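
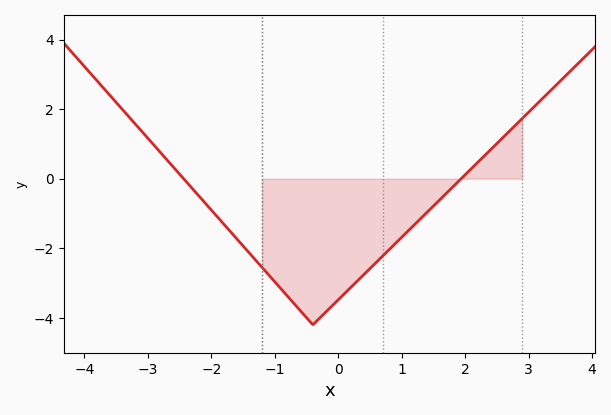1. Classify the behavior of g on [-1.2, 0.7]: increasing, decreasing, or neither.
neither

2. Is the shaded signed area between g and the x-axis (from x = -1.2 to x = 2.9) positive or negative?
negative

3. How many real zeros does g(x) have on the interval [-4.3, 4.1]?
2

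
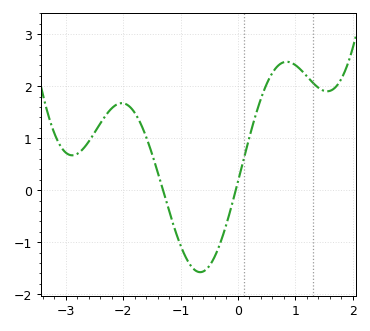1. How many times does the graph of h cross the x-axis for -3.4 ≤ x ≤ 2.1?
2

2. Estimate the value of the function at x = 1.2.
2.2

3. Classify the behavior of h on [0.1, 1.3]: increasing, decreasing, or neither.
neither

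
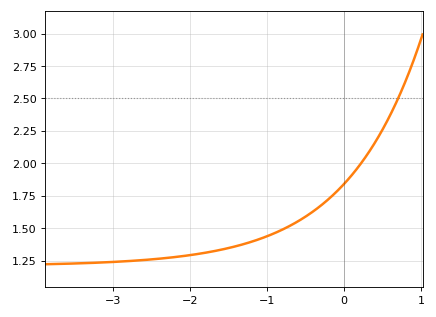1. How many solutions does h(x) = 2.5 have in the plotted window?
1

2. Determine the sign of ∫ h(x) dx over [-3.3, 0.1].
positive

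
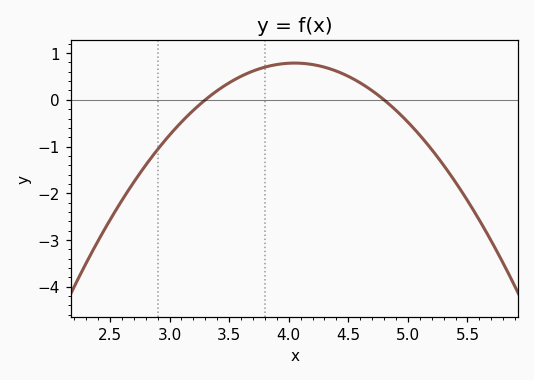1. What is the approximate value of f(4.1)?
0.784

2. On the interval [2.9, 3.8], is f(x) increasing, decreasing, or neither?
increasing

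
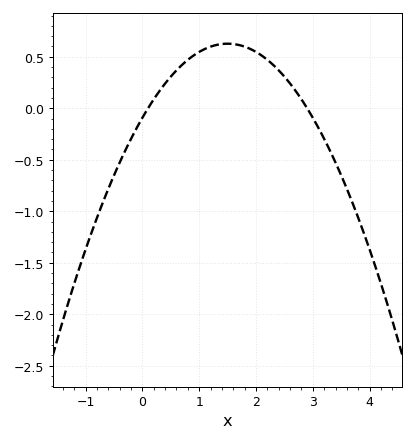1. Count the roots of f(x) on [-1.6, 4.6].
2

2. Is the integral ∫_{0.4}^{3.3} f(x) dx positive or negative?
positive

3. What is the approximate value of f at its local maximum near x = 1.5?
0.627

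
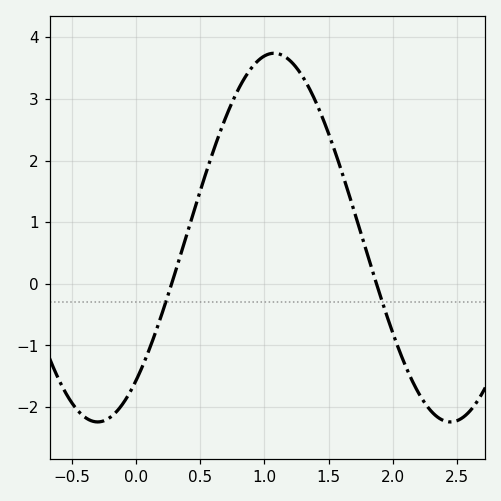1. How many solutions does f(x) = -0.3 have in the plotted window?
2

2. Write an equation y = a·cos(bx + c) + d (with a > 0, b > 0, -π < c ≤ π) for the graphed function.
y = 2.99cos(2.3x - 2.5) + 0.75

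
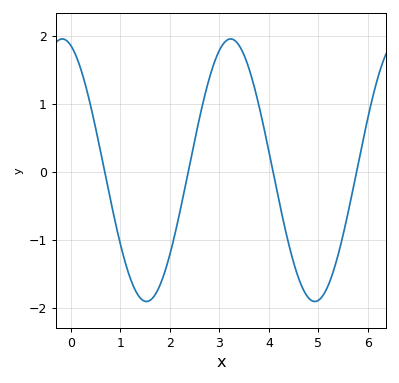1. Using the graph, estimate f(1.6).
-1.89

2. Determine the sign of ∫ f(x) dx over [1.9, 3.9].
positive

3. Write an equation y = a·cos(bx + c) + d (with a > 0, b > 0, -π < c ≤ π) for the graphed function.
y = 1.93cos(1.85x + 0.312) + 0.02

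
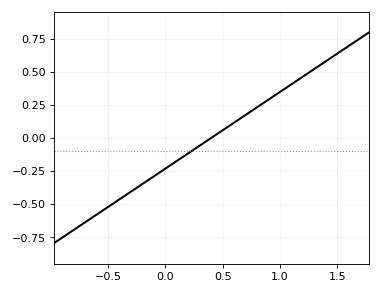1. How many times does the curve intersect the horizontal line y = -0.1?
1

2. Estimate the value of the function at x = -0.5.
-0.522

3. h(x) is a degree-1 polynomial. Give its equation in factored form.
y = 0.58(x - 0.4)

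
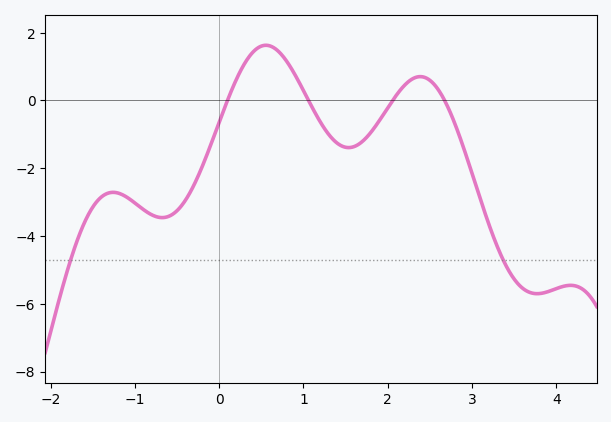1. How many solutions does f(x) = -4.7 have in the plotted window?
2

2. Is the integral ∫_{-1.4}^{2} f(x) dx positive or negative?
negative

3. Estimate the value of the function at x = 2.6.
0.314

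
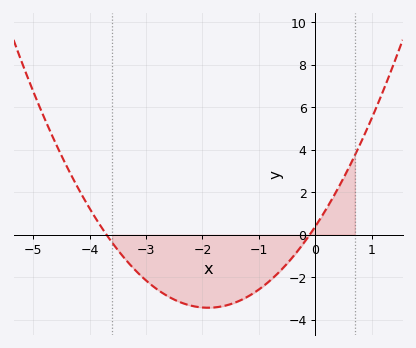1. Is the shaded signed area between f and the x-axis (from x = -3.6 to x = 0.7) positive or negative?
negative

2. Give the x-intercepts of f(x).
-3.7, -0.1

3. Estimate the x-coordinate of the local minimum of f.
-1.9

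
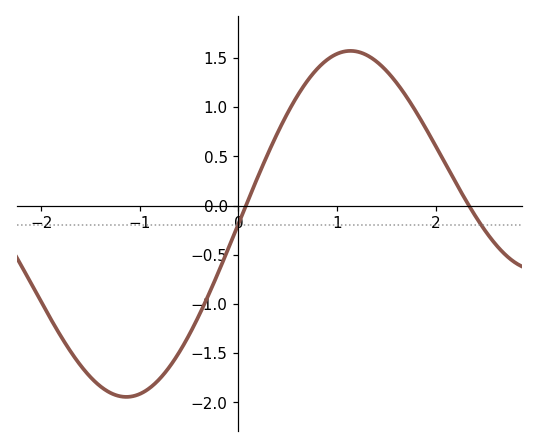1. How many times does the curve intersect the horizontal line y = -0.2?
2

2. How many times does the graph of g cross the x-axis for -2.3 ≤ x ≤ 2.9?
2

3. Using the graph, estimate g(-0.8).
-1.76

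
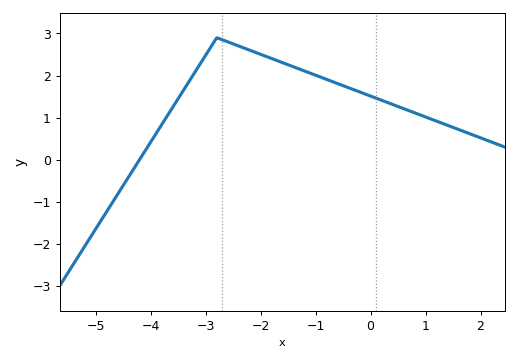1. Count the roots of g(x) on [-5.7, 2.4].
1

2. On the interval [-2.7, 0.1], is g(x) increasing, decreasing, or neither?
decreasing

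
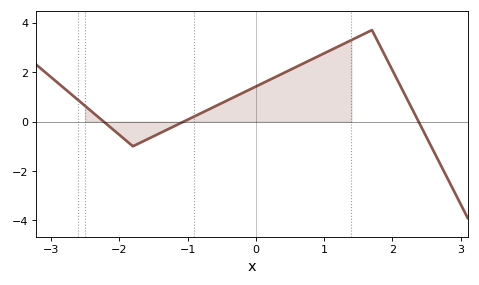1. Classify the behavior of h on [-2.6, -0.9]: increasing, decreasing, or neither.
neither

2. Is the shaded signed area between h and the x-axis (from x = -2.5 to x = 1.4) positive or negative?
positive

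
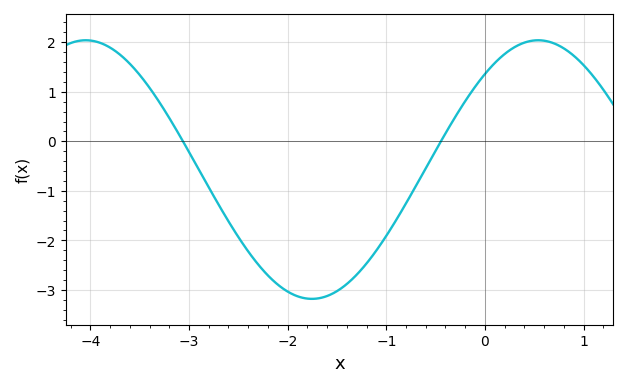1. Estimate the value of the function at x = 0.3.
1.9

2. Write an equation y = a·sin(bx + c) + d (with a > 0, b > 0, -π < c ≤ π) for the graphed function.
y = 2.61sin(1.37x + 0.832) - 0.57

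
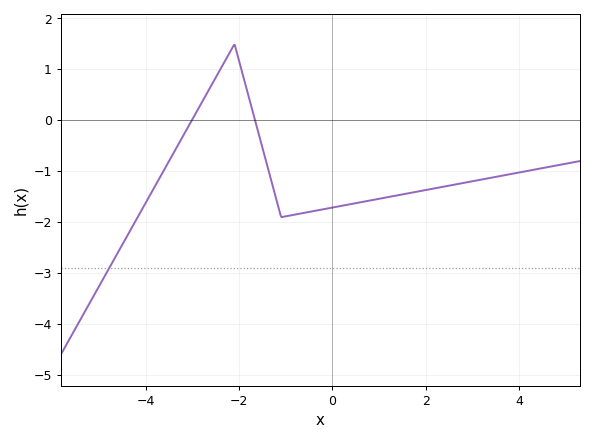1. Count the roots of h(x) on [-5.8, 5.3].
2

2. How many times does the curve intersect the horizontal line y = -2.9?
1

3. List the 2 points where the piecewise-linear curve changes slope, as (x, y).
(-2.1, 1.5); (-1.1, -1.9)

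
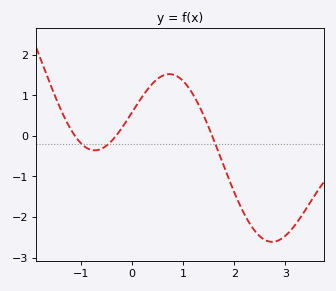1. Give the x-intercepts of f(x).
-1.1, -0.3, 1.6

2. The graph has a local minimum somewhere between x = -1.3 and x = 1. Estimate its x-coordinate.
-0.7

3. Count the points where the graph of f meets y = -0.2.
3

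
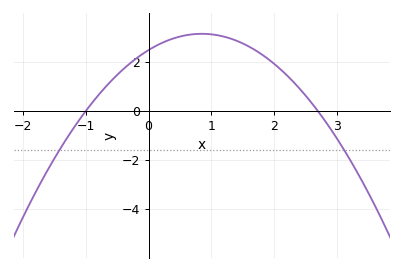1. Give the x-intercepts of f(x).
-1, 2.7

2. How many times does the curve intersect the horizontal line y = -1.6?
2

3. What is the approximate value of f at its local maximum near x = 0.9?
3.15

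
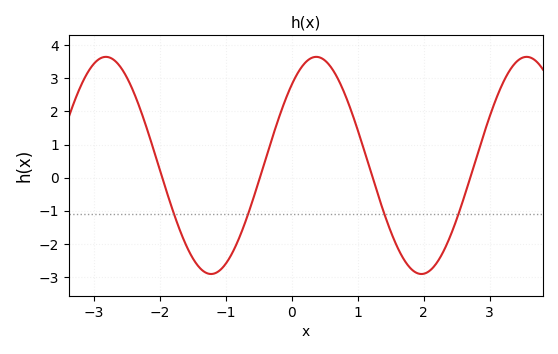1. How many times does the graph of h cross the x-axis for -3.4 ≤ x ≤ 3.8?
4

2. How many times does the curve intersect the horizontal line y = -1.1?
4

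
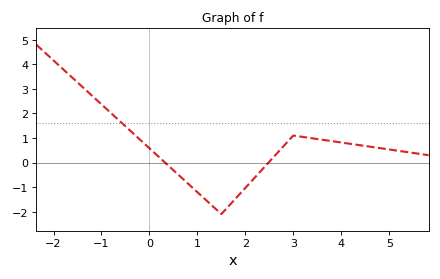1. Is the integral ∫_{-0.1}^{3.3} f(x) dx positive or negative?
negative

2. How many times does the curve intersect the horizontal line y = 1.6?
1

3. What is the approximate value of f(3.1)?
1.1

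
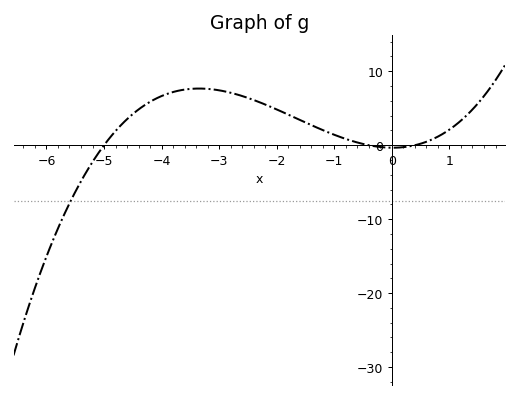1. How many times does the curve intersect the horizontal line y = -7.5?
1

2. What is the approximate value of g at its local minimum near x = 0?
-0.337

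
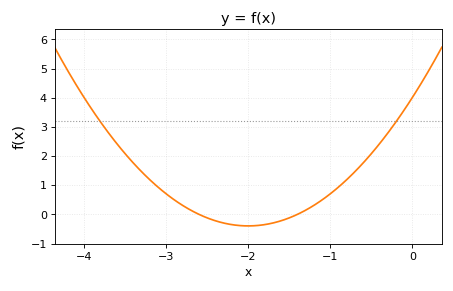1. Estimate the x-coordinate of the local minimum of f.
-2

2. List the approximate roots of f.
-2.6, -1.4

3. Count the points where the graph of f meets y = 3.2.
2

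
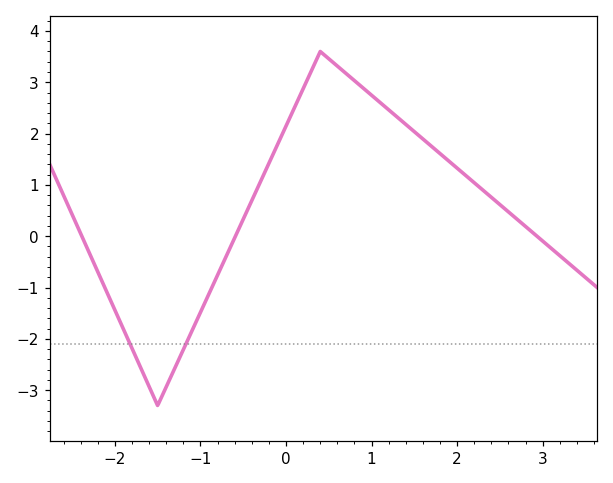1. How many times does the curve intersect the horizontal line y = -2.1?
2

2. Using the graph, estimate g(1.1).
2.6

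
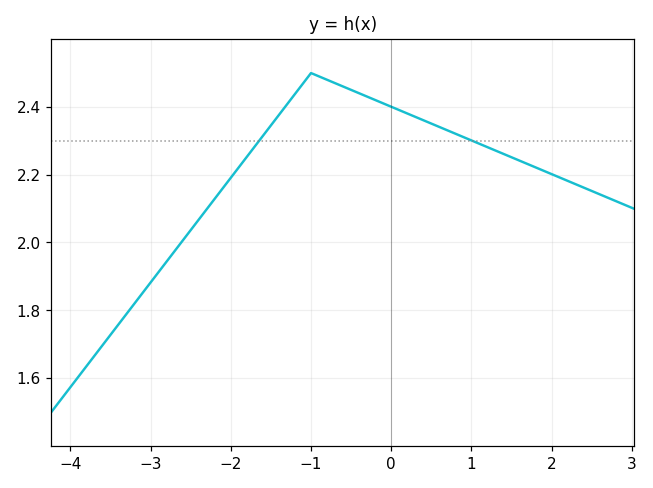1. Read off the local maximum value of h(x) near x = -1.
2.5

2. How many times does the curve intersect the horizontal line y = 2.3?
2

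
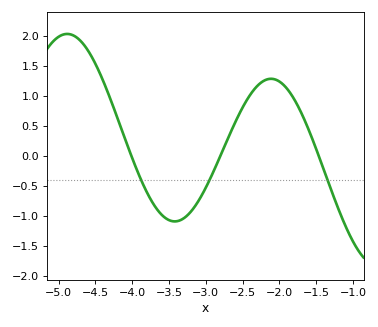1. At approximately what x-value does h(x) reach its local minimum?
-3.42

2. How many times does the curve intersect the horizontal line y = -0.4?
3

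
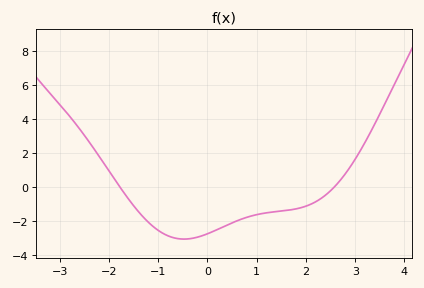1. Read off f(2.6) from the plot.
0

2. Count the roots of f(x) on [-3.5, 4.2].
2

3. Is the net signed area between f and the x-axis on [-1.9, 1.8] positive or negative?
negative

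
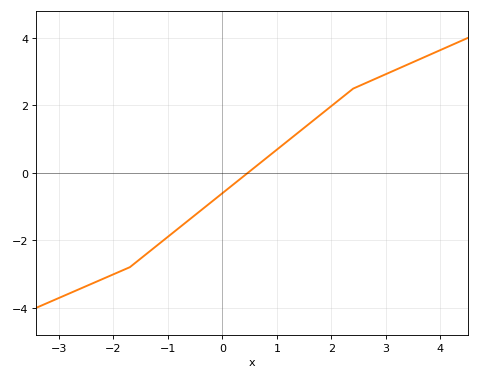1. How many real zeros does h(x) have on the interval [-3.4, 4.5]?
1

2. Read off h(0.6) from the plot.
0.2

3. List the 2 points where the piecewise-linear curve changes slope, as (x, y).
(-1.7, -2.8); (2.4, 2.5)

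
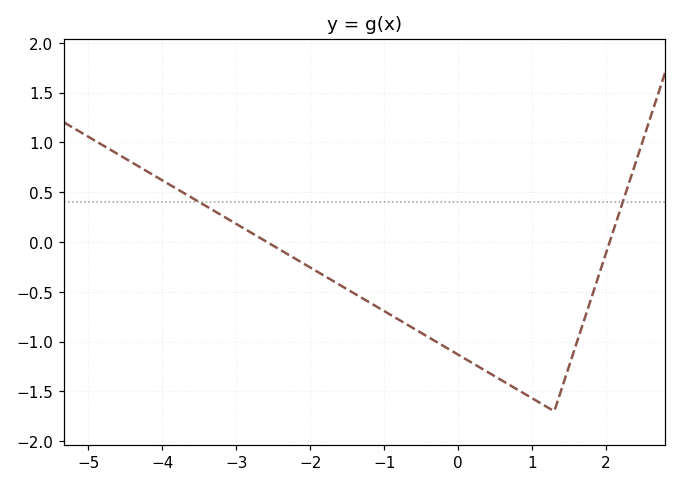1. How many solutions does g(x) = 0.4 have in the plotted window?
2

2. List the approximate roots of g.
-2.59, 2.05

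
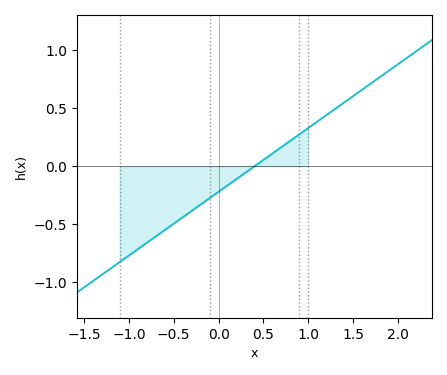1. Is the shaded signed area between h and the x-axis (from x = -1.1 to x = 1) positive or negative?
negative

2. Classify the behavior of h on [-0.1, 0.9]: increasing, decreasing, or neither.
increasing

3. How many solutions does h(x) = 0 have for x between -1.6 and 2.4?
1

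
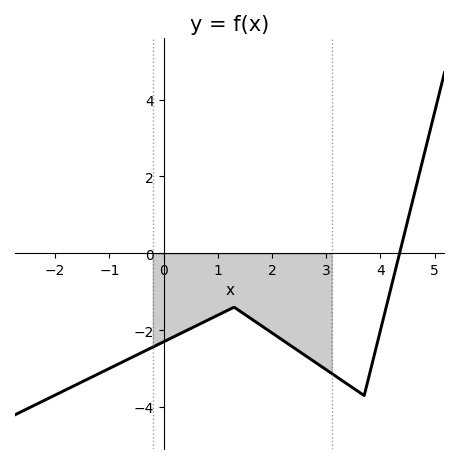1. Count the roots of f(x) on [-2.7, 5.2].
1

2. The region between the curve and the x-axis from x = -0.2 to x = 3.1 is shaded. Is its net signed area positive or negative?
negative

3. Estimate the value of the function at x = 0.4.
-2.02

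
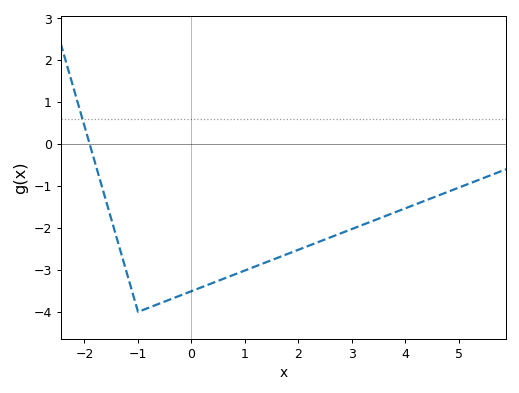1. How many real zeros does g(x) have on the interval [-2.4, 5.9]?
1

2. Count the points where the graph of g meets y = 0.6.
1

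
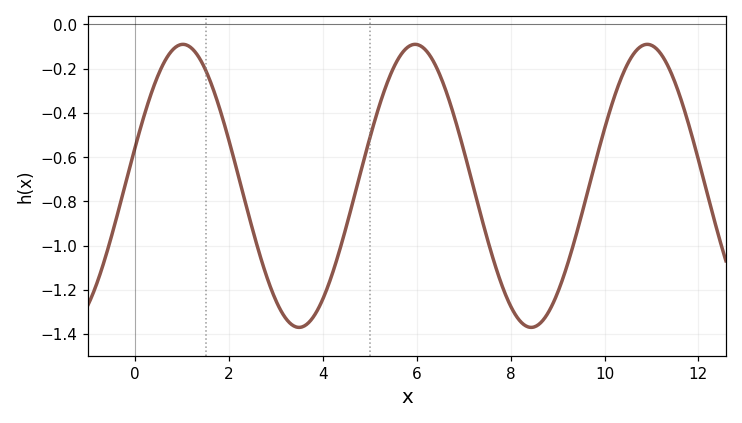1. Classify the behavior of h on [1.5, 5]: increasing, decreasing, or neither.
neither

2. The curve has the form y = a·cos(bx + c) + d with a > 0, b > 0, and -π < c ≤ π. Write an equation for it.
y = 0.64cos(1.27x - 1.29) - 0.73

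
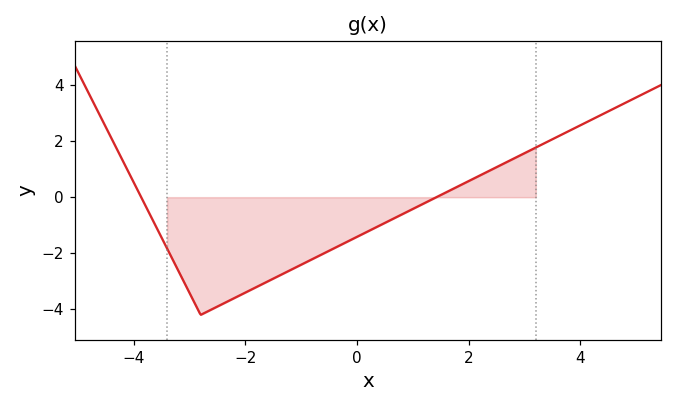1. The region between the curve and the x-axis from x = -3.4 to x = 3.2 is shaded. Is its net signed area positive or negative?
negative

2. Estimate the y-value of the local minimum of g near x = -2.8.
-4.2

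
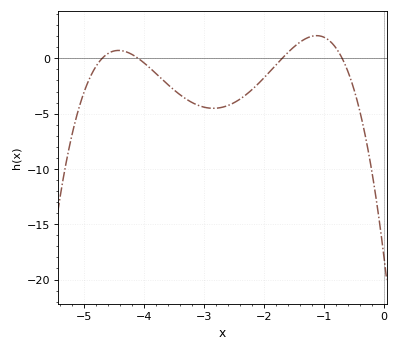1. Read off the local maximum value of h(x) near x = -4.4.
0.5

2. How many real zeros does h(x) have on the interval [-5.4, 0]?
4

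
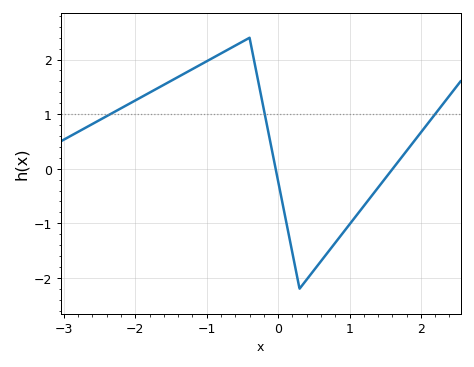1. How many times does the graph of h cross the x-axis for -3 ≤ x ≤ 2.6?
2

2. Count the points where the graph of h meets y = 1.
3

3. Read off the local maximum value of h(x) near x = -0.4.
2.4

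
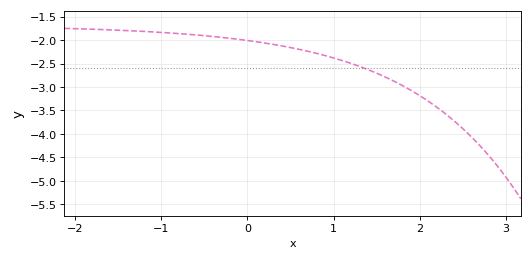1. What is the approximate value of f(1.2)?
-2.5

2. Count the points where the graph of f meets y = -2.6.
1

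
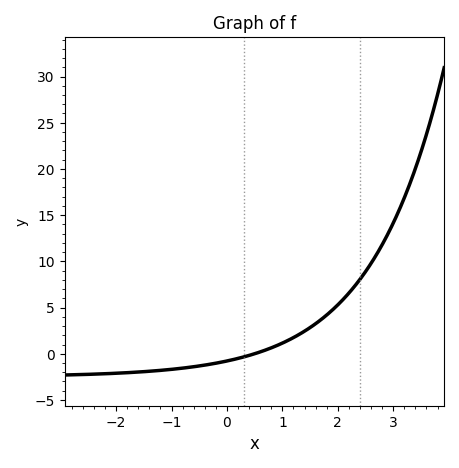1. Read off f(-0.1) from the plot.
-1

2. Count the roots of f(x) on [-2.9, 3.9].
1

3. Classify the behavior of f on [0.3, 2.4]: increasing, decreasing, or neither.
increasing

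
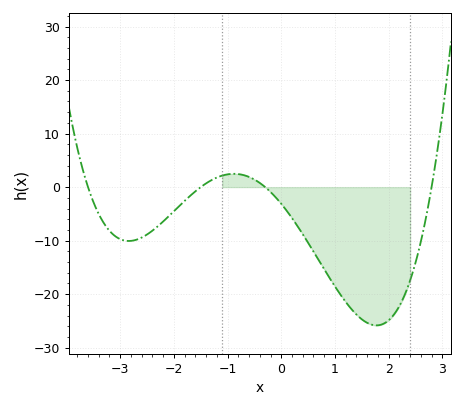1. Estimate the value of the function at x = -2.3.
-7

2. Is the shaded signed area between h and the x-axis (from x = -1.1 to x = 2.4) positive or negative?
negative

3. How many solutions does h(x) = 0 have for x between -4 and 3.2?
4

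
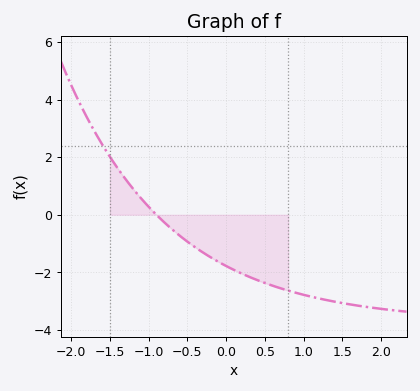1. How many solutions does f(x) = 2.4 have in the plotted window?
1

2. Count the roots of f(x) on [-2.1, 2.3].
1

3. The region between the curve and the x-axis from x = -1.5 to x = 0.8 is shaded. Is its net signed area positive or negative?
negative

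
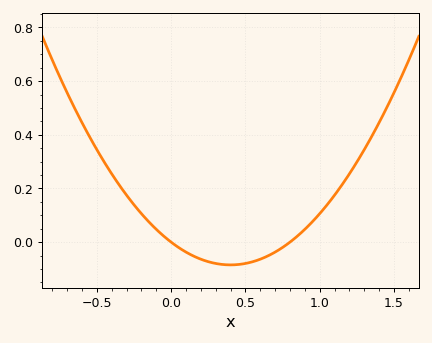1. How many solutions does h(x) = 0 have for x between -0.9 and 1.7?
2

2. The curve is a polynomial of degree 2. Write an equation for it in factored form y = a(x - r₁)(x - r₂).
y = 0.53(x - 0)(x - 0.8)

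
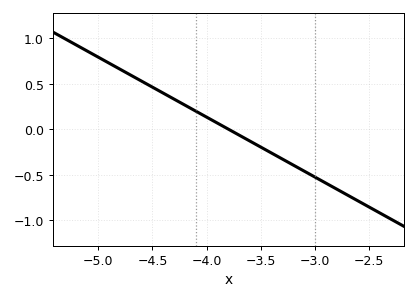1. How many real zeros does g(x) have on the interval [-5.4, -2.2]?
1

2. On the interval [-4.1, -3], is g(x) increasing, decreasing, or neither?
decreasing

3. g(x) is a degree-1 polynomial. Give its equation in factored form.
y = -0.66(x + 3.8)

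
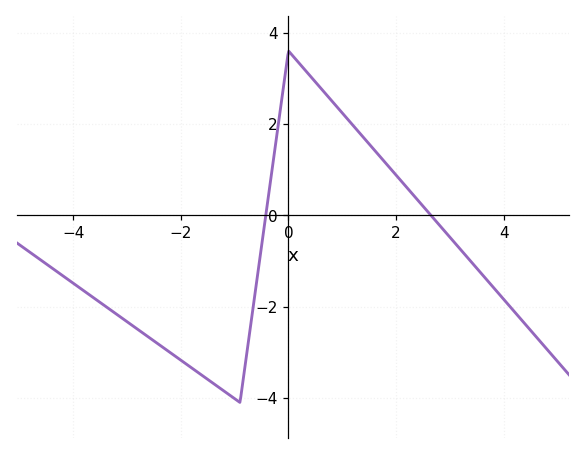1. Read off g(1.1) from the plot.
2.2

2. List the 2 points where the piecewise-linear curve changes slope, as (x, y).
(-0.9, -4.1); (0, 3.6)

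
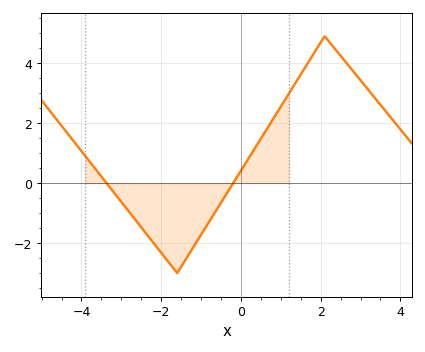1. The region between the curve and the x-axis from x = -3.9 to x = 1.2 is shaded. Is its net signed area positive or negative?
negative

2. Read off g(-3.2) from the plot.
-0.2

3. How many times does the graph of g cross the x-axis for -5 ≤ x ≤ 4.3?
2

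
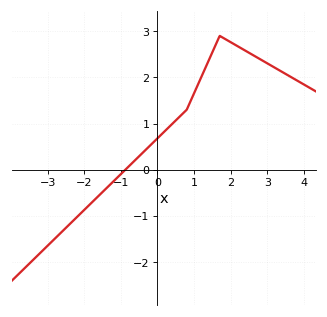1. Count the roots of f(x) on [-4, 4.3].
1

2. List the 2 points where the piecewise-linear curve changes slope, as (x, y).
(0.8, 1.3); (1.7, 2.9)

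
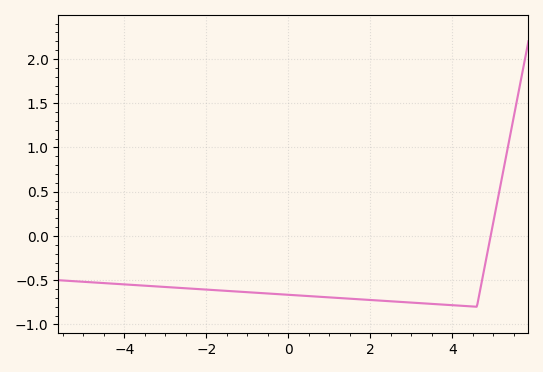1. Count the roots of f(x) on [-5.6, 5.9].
1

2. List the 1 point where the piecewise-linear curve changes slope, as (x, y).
(4.6, -0.8)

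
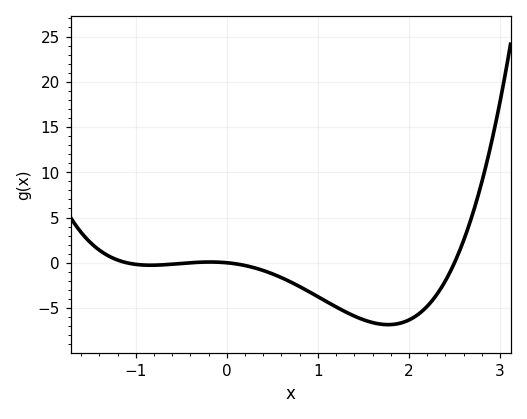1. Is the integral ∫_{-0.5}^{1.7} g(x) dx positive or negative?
negative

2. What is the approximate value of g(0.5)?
-1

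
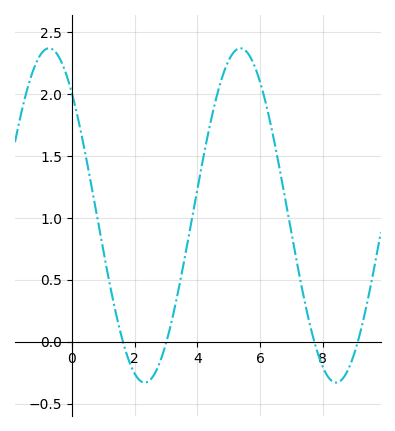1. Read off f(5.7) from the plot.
2.29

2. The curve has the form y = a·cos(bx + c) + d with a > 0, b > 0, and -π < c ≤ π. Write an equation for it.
y = 1.35cos(1.03x + 0.75) + 1.02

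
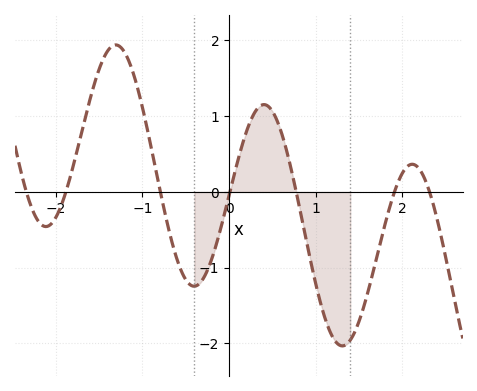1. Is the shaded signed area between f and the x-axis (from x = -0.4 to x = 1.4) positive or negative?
negative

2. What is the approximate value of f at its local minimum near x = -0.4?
-1.24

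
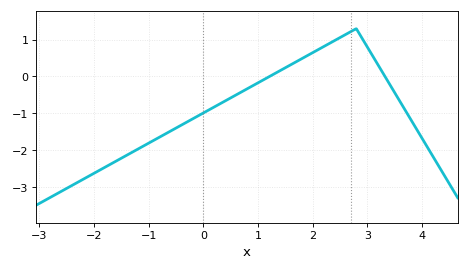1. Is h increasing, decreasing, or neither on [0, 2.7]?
increasing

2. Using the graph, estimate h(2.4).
0.972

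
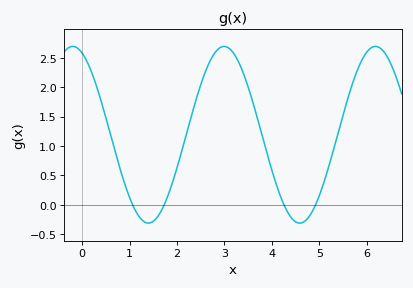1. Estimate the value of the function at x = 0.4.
1.75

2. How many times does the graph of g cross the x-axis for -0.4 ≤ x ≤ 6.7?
4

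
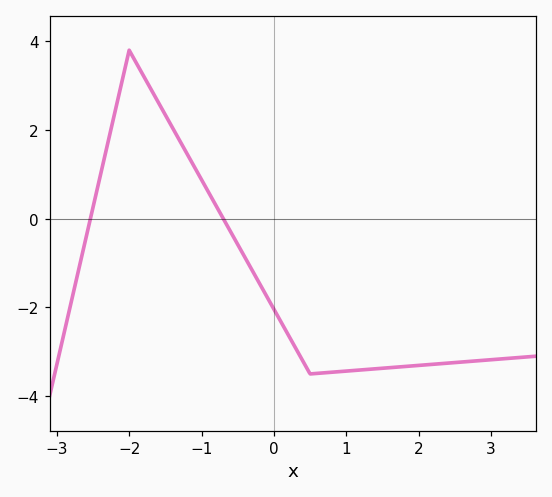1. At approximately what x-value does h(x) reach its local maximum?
-2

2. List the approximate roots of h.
-2.54, -0.699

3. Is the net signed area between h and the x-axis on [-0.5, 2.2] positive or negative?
negative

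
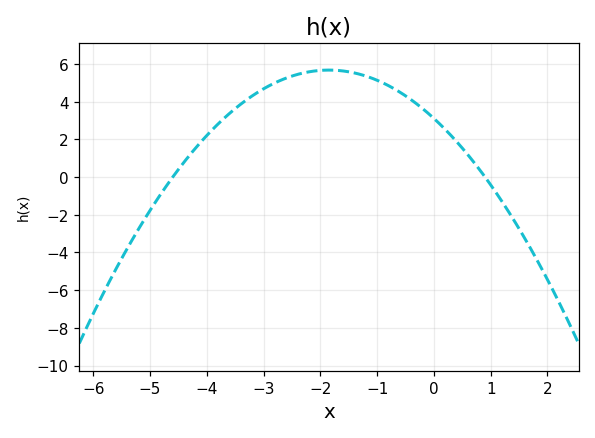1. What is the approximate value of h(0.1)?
2.82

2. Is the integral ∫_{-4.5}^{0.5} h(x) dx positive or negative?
positive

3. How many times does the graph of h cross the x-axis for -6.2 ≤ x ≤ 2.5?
2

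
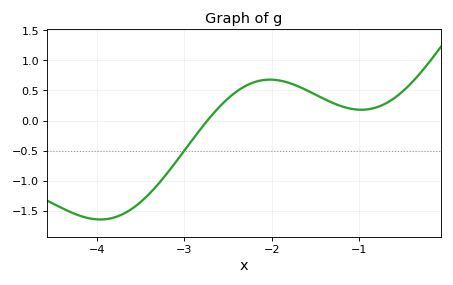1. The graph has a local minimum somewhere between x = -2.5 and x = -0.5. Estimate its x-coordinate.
-1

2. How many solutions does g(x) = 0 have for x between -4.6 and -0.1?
1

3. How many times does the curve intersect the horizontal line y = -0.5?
1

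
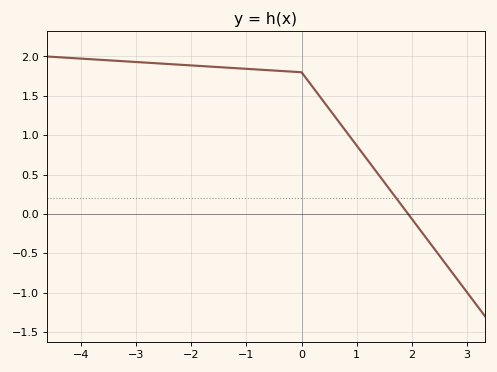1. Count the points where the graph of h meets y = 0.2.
1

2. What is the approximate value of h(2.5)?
-0.528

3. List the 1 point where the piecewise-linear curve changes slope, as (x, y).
(0, 1.8)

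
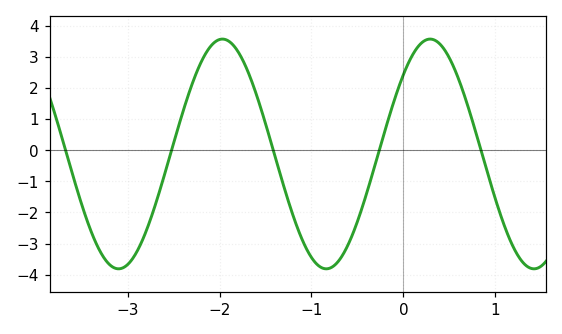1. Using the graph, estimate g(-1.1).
-2.9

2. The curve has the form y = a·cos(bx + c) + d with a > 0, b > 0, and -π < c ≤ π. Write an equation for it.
y = 3.69cos(2.8x - 0.81) - 0.12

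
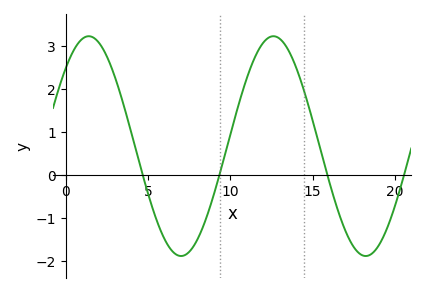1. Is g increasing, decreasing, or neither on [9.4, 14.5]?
neither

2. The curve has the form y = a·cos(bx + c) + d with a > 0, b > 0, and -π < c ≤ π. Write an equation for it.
y = 2.55cos(0.56x - 0.782) + 0.67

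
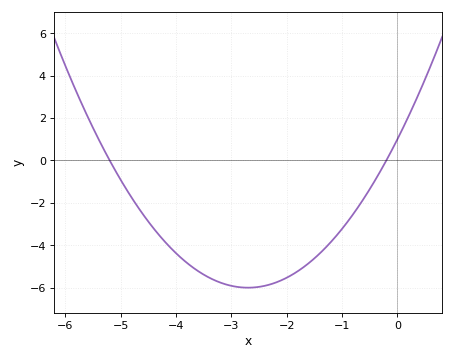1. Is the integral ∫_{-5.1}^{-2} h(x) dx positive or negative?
negative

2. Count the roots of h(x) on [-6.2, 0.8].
2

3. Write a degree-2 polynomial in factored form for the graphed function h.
y = 0.96(x + 5.2)(x + 0.2)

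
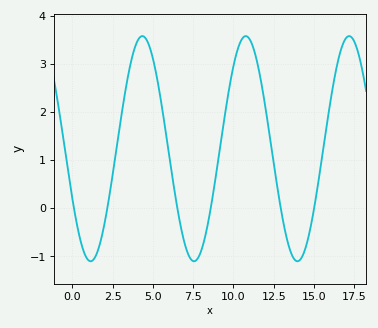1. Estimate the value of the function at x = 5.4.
2.44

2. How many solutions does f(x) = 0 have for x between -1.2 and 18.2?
6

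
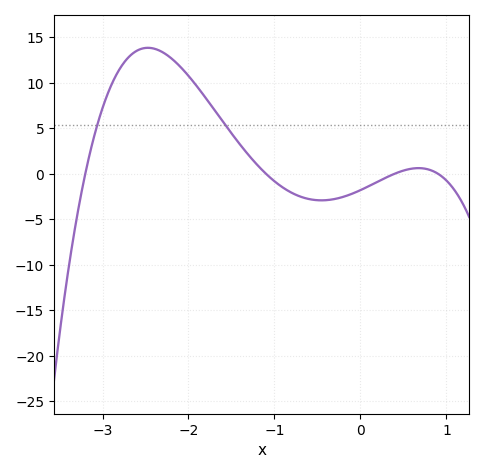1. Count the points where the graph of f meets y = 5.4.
2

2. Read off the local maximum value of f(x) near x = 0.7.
0.5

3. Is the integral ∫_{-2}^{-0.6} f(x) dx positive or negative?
positive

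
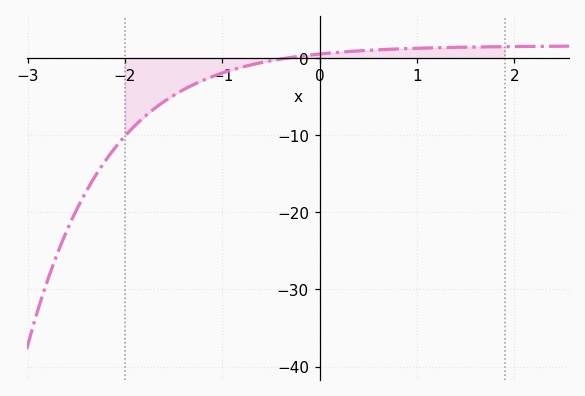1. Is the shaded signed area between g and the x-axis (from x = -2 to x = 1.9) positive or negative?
negative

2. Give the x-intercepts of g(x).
-0.333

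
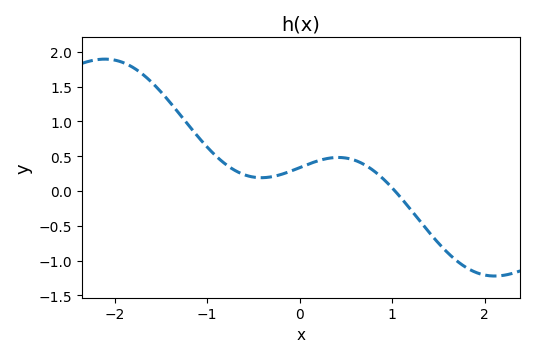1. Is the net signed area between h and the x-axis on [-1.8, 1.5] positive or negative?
positive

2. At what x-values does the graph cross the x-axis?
1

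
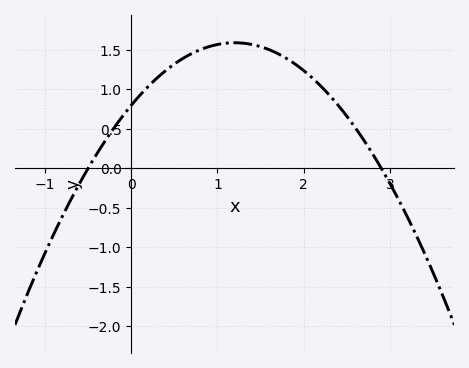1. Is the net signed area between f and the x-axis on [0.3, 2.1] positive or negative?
positive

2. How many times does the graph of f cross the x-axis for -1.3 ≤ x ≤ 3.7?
2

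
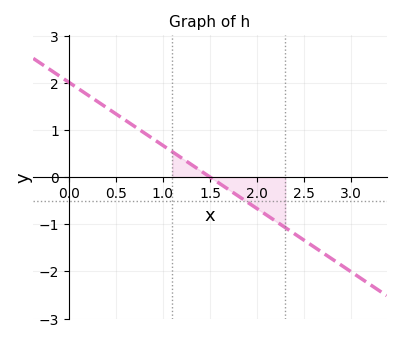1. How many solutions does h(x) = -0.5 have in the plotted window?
1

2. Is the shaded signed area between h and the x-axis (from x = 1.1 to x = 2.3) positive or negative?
negative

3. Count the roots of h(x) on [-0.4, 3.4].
1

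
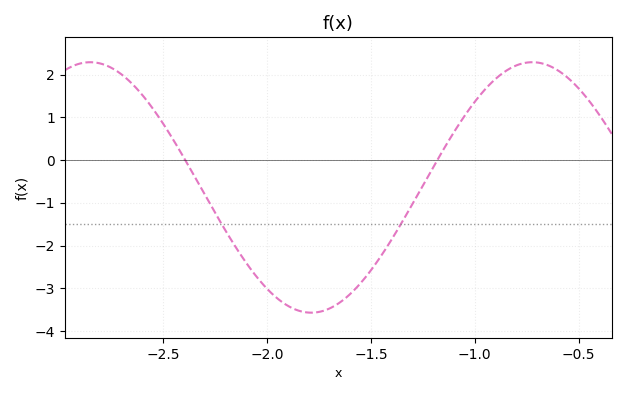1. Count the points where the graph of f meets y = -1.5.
2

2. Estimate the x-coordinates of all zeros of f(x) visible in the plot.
-2.39, -1.18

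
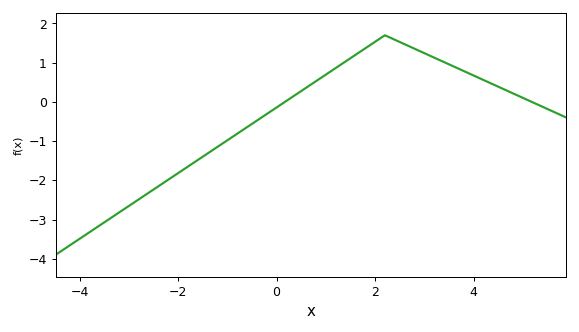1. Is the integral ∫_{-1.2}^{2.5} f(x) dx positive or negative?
positive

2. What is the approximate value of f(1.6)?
1.2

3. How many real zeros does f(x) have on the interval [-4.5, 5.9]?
2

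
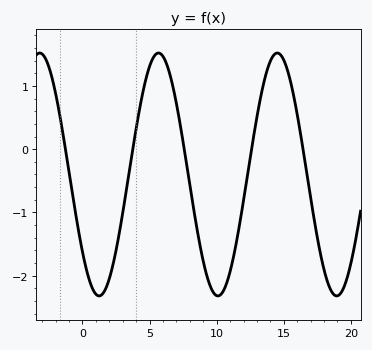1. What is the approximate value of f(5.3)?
1.5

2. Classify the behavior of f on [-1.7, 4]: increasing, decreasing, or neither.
neither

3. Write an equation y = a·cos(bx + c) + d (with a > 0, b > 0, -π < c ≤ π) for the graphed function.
y = 1.92cos(0.71x + 2.3) - 0.4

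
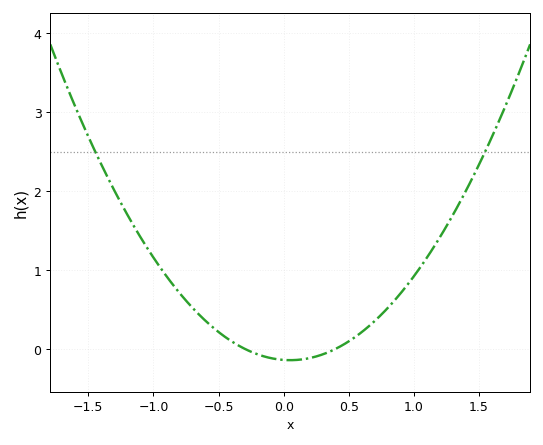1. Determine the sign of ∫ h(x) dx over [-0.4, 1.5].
positive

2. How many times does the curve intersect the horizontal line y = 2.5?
2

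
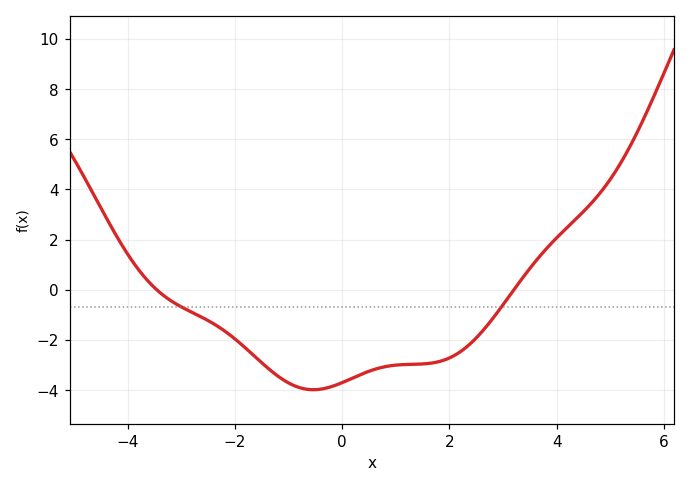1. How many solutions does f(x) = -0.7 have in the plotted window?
2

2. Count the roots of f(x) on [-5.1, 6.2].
2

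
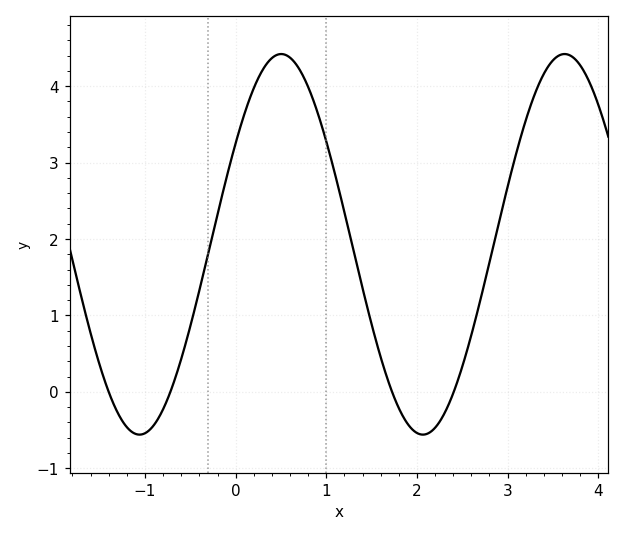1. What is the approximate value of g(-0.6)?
0.4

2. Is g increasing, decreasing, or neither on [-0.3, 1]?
neither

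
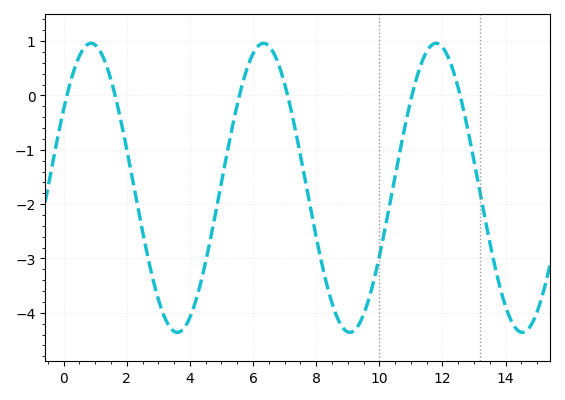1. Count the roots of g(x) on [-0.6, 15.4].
6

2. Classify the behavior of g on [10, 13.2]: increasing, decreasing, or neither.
neither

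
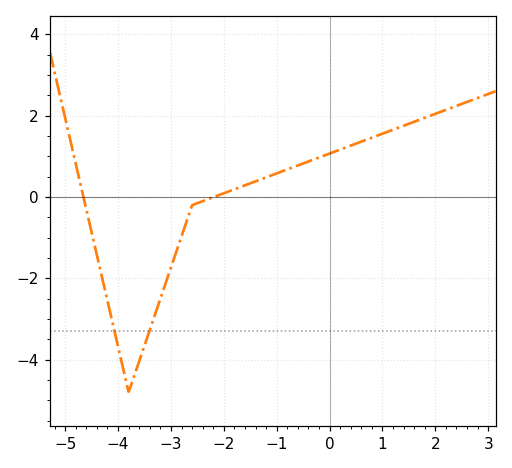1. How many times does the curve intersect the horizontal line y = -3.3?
2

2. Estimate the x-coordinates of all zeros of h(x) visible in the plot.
-4.6, -2.2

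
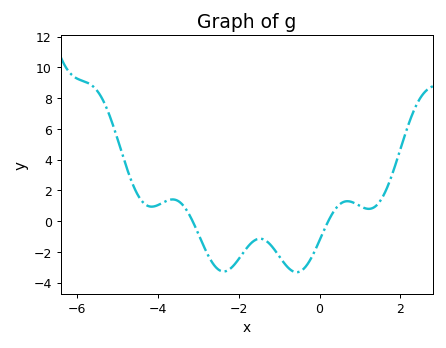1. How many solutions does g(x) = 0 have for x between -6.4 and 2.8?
2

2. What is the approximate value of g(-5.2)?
6.89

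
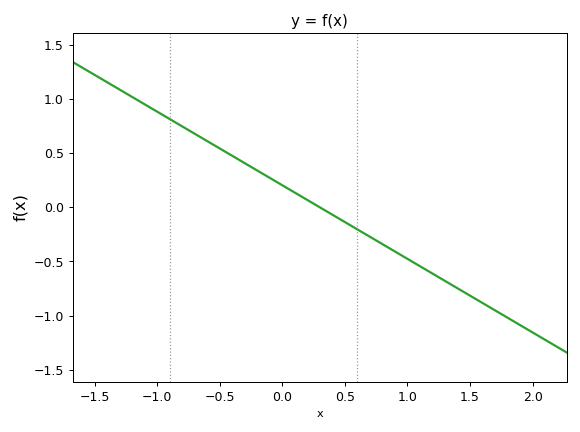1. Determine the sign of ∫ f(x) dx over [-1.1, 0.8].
positive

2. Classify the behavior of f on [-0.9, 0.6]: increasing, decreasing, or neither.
decreasing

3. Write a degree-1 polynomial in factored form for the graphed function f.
y = -0.68(x - 0.3)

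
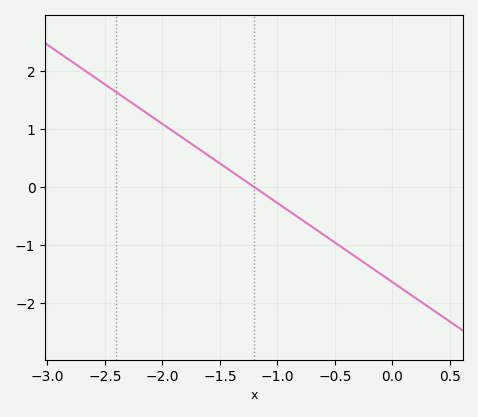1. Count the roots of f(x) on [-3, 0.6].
1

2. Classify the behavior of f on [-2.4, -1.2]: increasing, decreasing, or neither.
decreasing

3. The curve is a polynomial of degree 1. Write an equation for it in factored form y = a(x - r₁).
y = -1.36(x + 1.2)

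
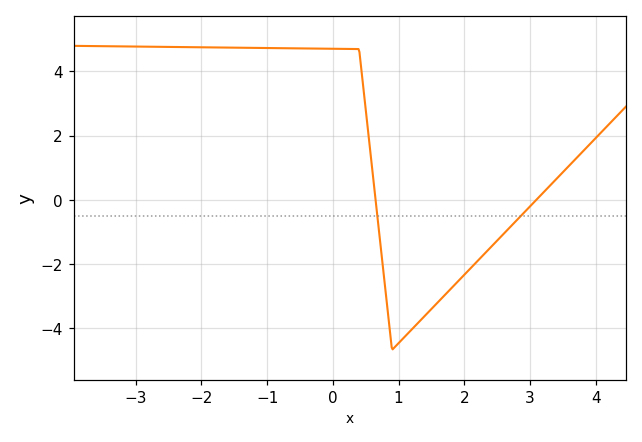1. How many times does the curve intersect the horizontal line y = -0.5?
2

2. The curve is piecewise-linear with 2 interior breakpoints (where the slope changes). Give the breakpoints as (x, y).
(0.4, 4.7); (0.9, -4.7)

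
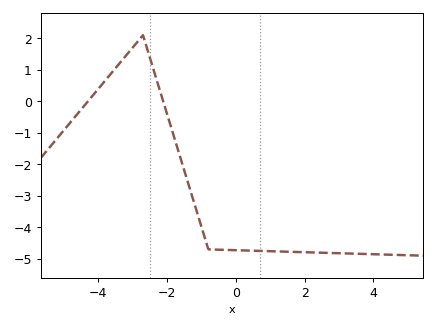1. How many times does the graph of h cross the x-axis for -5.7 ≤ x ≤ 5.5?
2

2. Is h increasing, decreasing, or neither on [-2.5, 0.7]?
decreasing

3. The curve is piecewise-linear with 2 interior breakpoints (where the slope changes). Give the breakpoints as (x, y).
(-2.7, 2.1); (-0.8, -4.7)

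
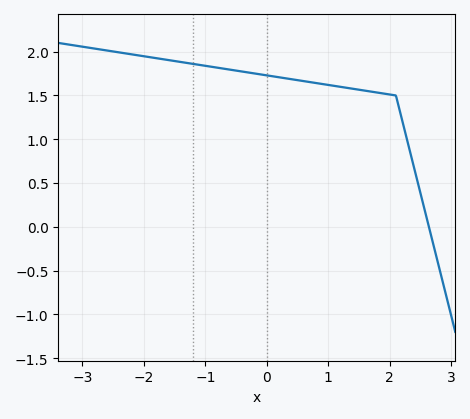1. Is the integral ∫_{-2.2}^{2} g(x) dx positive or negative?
positive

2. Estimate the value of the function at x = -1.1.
1.85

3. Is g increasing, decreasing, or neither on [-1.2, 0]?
decreasing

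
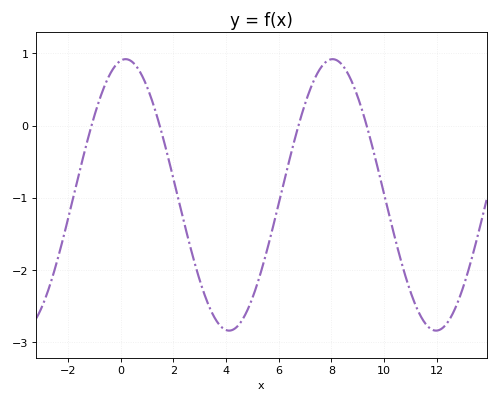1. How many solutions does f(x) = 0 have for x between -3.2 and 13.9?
4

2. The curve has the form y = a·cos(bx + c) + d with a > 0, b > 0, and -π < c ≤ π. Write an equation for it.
y = 1.88cos(0.8x - 0.15) - 0.96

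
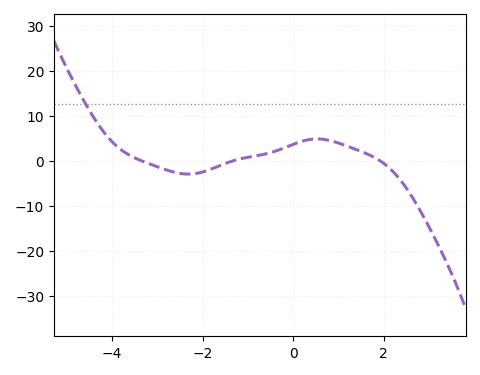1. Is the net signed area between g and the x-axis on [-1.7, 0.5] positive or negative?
positive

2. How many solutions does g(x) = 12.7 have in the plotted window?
1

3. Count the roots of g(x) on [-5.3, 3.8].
3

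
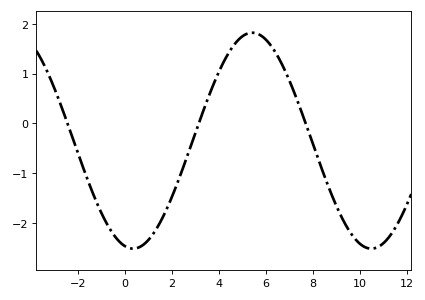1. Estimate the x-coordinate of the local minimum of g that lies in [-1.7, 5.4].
0.361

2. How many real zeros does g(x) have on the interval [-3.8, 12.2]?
3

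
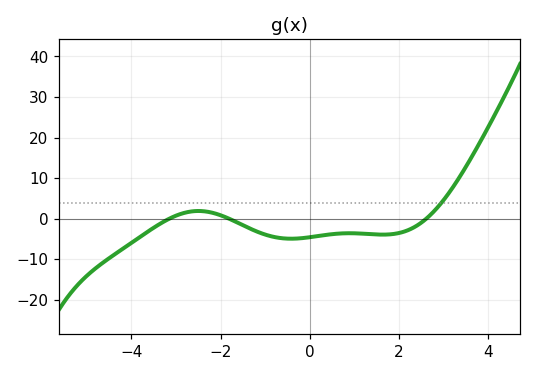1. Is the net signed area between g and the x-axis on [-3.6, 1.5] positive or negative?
negative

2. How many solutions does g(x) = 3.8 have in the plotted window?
1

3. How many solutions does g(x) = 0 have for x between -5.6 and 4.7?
3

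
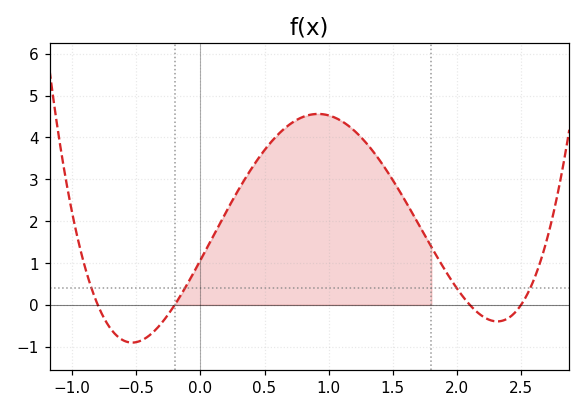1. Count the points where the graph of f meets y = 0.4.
4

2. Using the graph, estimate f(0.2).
2.2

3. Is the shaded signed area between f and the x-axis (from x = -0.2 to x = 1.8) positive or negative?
positive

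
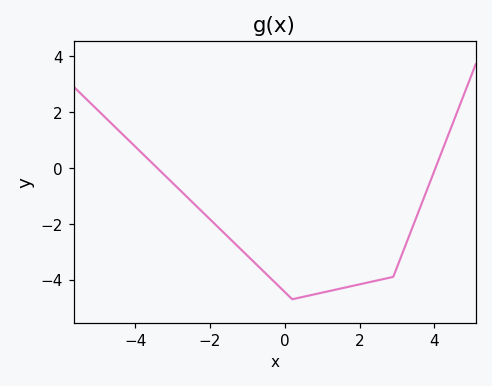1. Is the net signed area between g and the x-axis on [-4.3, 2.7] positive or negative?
negative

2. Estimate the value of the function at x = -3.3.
-0.146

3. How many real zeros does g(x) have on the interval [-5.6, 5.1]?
2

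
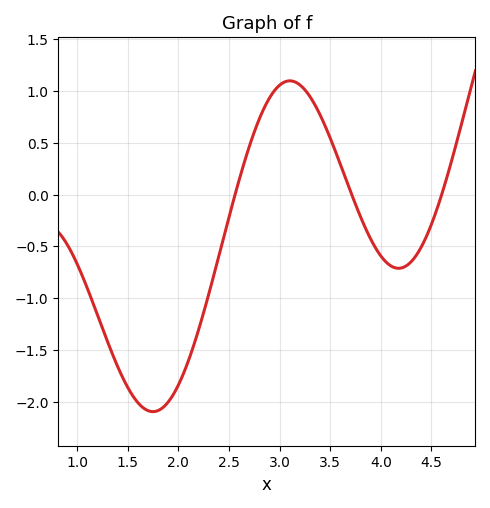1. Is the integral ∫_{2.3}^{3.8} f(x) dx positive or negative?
positive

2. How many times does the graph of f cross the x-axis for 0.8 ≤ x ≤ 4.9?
3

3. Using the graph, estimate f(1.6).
-2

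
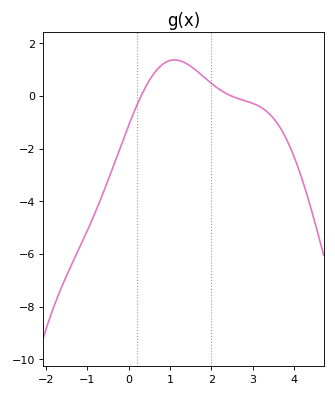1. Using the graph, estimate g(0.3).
-0.002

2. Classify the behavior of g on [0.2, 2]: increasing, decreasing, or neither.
neither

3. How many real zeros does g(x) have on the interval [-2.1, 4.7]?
2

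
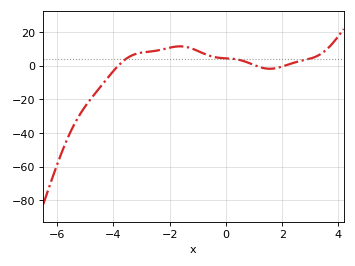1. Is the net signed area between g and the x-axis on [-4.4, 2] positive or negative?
positive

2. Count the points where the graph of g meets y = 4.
3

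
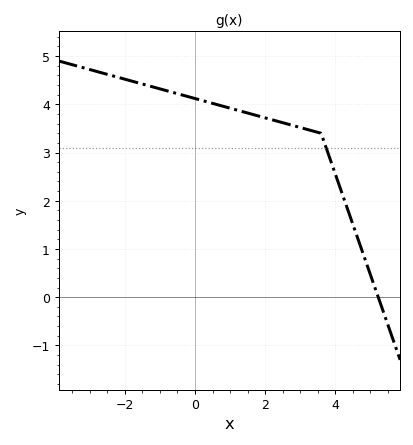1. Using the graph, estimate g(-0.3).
4.18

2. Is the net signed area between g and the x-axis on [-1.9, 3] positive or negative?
positive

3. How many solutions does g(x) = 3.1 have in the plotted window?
1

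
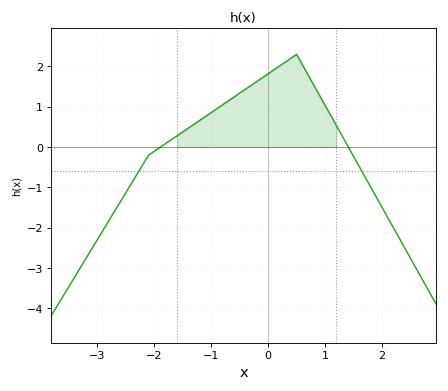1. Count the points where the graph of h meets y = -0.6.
2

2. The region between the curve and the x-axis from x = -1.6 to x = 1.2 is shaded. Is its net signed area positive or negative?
positive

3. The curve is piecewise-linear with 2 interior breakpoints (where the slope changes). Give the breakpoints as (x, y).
(-2.1, -0.2); (0.5, 2.3)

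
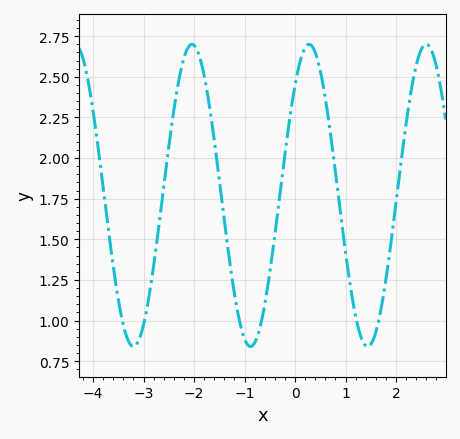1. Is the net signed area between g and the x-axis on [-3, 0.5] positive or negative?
positive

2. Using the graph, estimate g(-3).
0.95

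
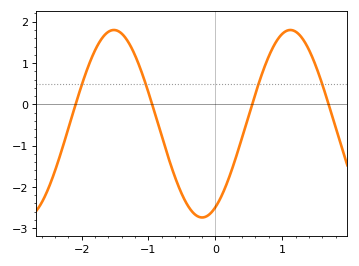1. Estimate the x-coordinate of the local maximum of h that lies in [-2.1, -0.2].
-1.5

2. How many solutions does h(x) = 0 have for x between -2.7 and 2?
4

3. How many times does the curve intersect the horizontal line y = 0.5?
4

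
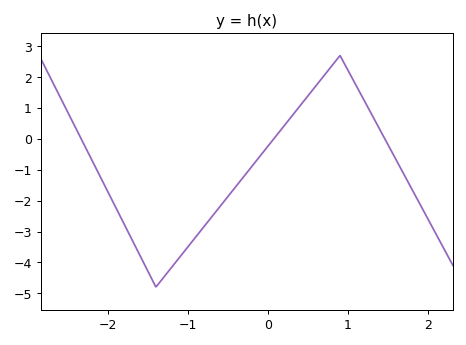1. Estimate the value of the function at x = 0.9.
2.7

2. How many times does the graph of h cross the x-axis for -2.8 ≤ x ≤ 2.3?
3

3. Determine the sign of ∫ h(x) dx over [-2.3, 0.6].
negative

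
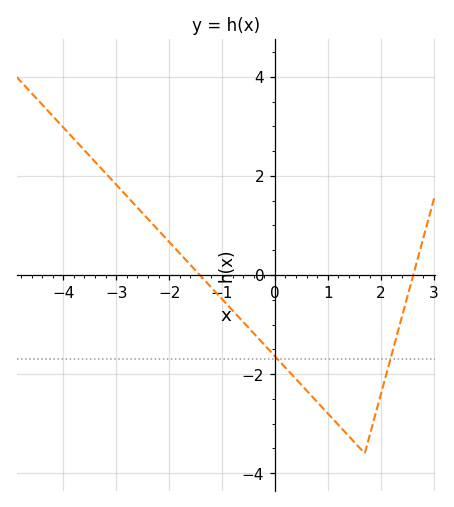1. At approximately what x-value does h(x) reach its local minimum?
1.6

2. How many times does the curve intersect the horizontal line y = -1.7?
2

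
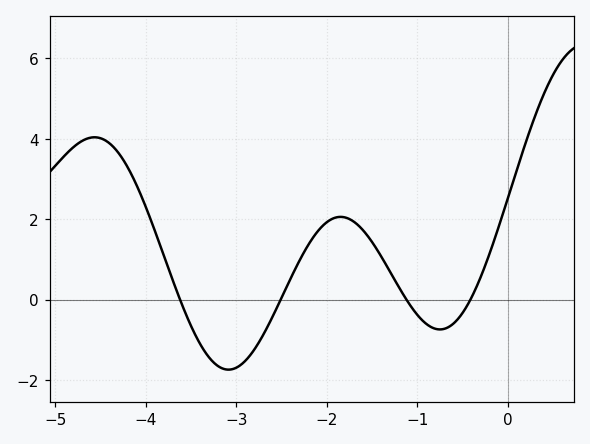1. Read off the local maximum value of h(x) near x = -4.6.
4.04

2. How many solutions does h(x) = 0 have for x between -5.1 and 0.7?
4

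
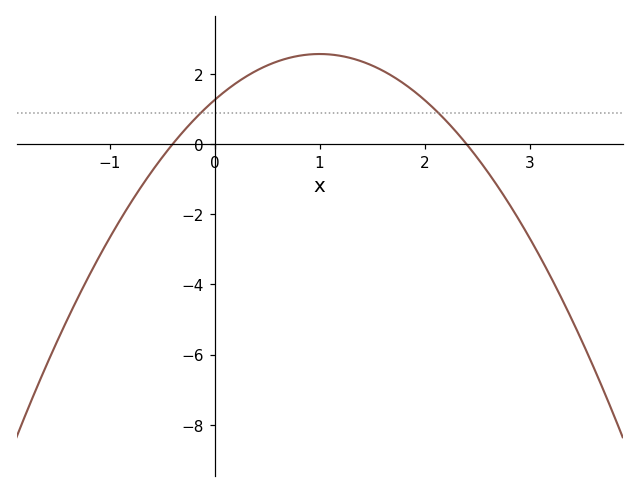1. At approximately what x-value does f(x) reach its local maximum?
1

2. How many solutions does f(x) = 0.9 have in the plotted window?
2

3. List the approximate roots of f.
-0.4, 2.4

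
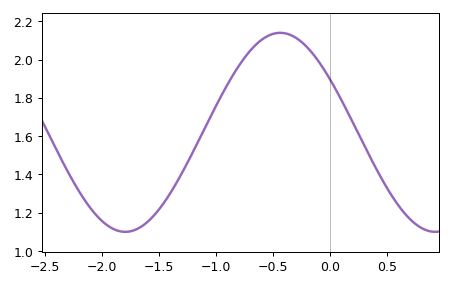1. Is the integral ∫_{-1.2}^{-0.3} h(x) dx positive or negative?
positive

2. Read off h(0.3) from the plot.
1.55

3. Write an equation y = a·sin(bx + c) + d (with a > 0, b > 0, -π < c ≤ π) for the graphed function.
y = 0.52sin(2.31x + 2.58) + 1.62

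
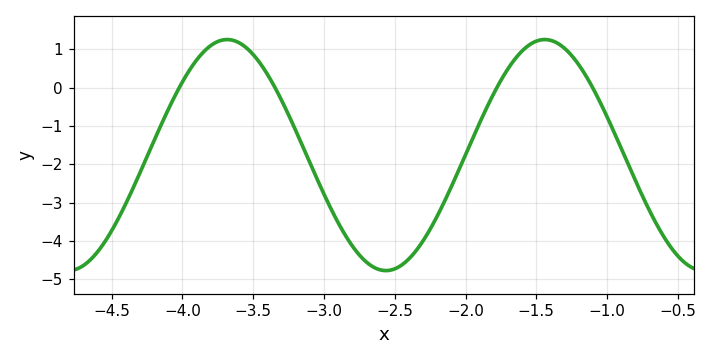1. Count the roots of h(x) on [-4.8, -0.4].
4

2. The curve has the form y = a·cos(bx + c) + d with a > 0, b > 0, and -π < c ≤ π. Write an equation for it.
y = 3.01cos(2.8x - 2.2) - 1.76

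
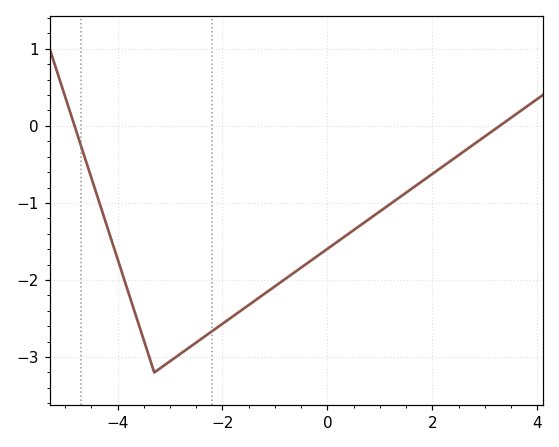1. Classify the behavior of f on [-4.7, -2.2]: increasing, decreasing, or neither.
neither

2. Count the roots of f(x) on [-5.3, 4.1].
2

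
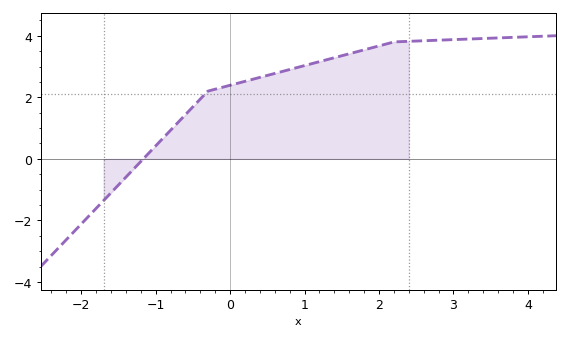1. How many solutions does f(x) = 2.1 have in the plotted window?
1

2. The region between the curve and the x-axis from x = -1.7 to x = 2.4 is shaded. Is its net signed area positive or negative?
positive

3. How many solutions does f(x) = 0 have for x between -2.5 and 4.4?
1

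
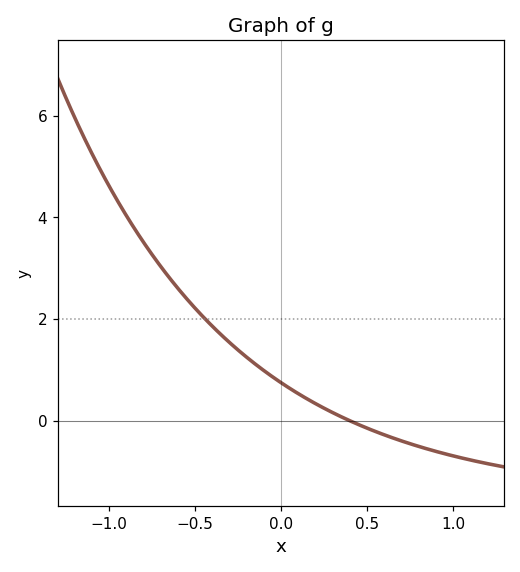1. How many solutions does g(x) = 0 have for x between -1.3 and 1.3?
1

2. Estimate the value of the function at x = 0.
0.8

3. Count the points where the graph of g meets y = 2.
1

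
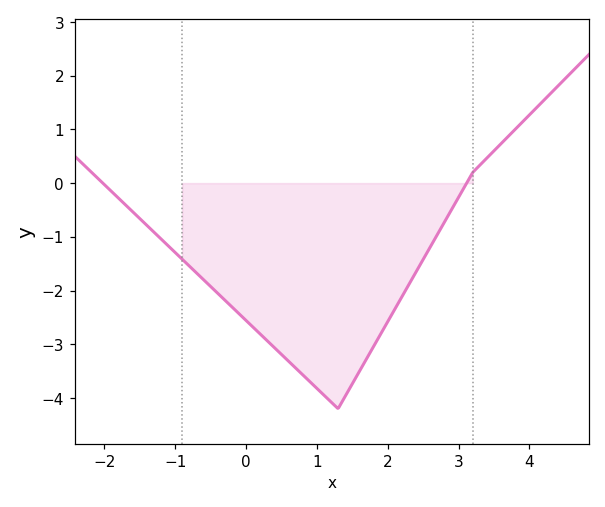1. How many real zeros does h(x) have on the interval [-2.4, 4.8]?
2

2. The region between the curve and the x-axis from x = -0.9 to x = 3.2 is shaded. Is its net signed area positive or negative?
negative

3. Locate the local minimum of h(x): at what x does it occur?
1.3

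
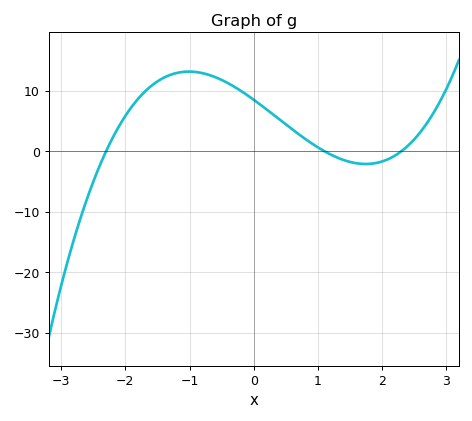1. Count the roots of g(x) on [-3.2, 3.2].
3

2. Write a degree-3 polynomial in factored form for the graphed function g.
y = 1.46(x + 2.3)(x - 1.1)(x - 2.3)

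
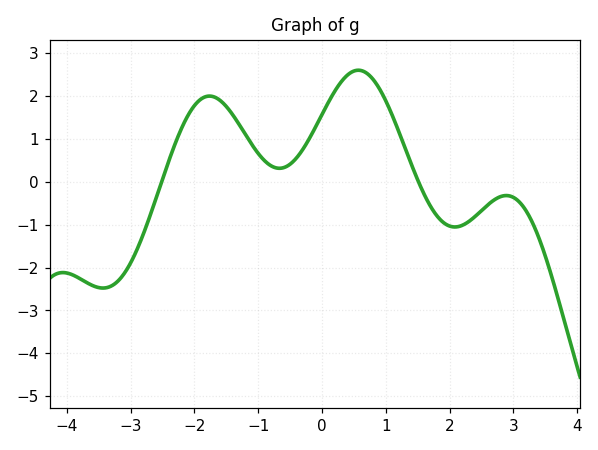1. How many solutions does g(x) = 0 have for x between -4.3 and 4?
2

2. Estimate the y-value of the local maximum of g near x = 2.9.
-0.3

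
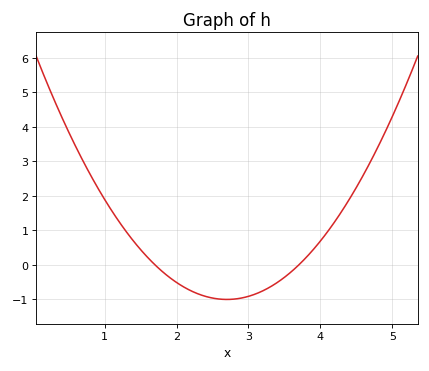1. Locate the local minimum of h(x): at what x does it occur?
2.7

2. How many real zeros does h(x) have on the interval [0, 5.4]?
2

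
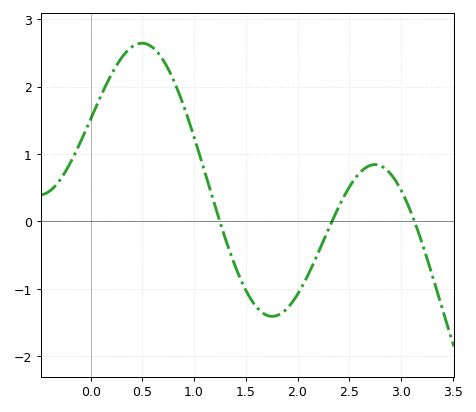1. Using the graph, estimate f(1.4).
-0.673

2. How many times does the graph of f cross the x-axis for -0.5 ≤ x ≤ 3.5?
3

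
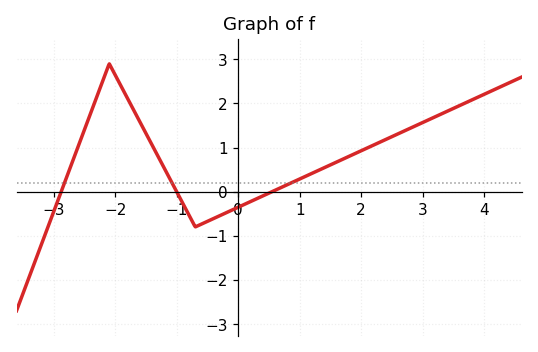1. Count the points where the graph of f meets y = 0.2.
3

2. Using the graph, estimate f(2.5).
1.24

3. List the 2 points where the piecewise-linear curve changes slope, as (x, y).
(-2.1, 2.9); (-0.7, -0.8)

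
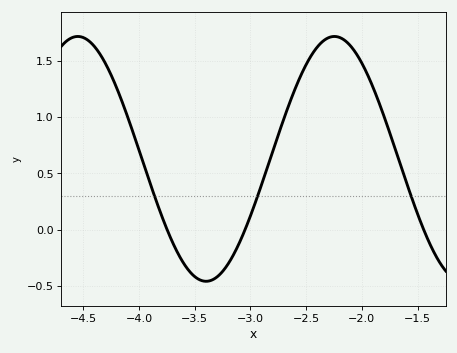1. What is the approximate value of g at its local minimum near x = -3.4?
-0.46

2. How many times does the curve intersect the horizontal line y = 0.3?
3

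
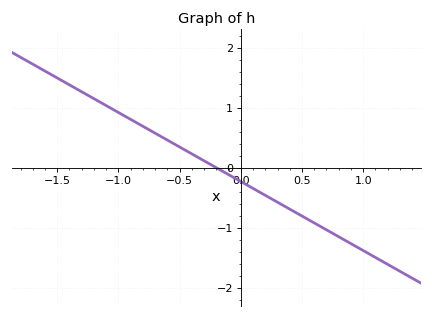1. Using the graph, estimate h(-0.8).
0.69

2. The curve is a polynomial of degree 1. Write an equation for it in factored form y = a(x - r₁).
y = -1.15(x + 0.2)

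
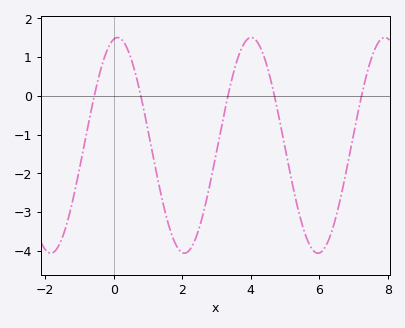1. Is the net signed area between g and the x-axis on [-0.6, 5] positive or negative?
negative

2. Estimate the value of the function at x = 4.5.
0.693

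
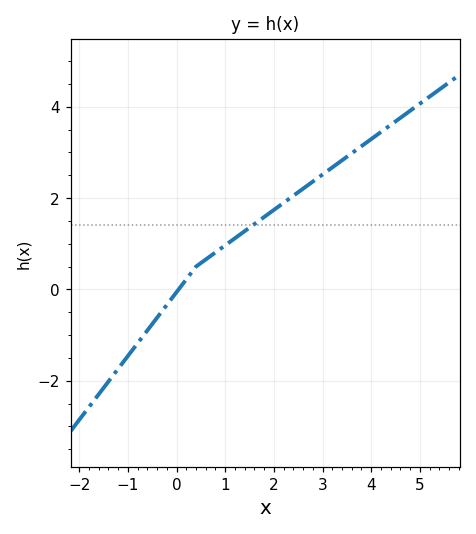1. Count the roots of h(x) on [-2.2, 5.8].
1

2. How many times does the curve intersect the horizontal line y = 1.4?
1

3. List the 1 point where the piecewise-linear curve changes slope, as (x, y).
(0.4, 0.5)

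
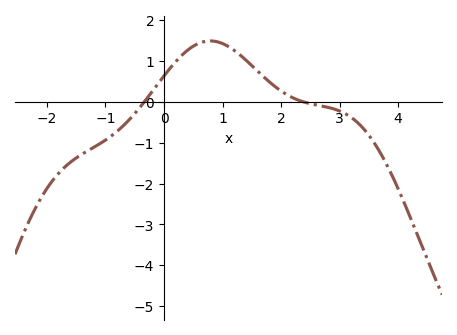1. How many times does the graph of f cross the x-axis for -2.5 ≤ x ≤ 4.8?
2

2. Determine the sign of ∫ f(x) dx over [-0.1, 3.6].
positive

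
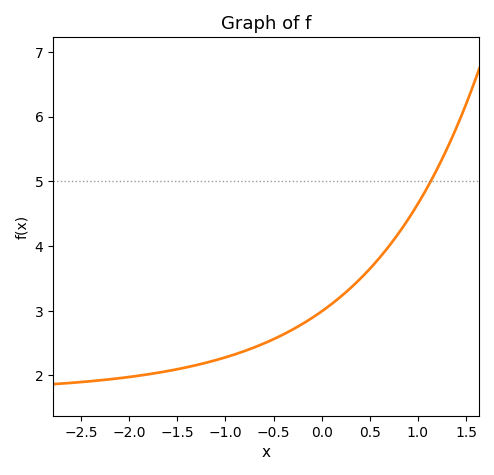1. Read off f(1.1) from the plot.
4.9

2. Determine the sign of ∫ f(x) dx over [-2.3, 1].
positive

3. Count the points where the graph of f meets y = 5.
1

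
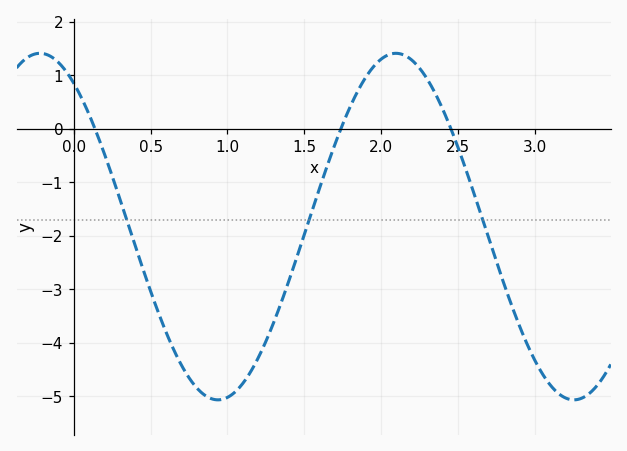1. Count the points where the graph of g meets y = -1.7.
3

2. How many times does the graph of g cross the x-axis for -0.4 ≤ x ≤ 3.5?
3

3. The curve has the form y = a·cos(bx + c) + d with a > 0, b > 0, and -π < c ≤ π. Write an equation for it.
y = 3.24cos(2.7x + 0.6) - 1.83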